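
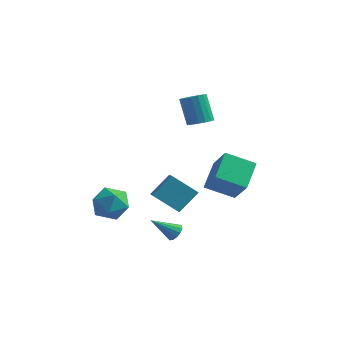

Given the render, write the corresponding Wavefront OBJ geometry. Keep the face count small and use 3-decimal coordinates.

v 1.933 -2.314 -3.452
v 2.185 -2.012 -2.973
v 0.827 -3.146 -2.348
v 1.921 -1.813 -3.087
v 1.661 -1.773 -3.317
v 1.487 -1.905 -3.59
v 1.455 -2.167 -3.819
v 1.574 -2.475 -3.932
v 1.807 -2.732 -3.892
v 2.08 -2.857 -3.713
v 2.306 -2.809 -3.451
v 2.413 -2.604 -3.189
v 2.368 -2.307 -3.011
v -2.188 2.086 -3.65
v -1.46 1.057 -3.041
v -1.563 3.256 -2.419
v -0.835 2.227 -1.81
v -0.625 2.493 -4.83
v 0.103 1.464 -4.221
v -0 3.663 -3.599
v 0.728 2.634 -2.99
v 0.649 3.007 2.624
v 1.376 3.265 2.871
v 0.638 3.691 4.602
v -0.089 3.433 4.356
v 1.211 3.582 2.722
v 0.473 4.009 4.453
v 0.916 3.768 2.551
v 0.178 4.194 4.282
v 0.561 3.779 2.396
v -0.177 4.206 4.128
v 0.226 3.613 2.294
v -0.512 4.04 4.026
v -0.013 3.308 2.268
v -0.751 3.735 3.999
v -0.099 2.935 2.323
v -0.837 3.362 4.054
v -0.015 2.577 2.447
v -0.753 3.004 4.179
v 0.222 2.318 2.612
v -0.516 2.745 4.343
v 0.557 2.217 2.78
v -0.181 2.644 4.511
v 0.912 2.297 2.912
v 0.174 2.723 4.643
v 1.208 2.539 2.978
v 0.47 2.966 4.709
v 1.375 2.888 2.963
v 0.637 3.315 4.694
v -3.43 -2.321 -2.279
v -2.757 -1.949 -3.266
v -1.723 -2.691 -1.254
v -1.05 -2.319 -2.241
v -1.719 -1.485 -1.591
v -2.774 -1.257 -2.224
v -1.706 -3.383 -2.296
v -2.761 -3.155 -2.929
v -1.691 -2.606 -3.277
v -1.699 -1.433 -2.841
v -2.781 -3.207 -1.679
v -2.789 -2.034 -1.243
v 2.871 3.074 -3.069
v 1.25 2.292 -2.244
v 2.59 4.81 -1.975
v 0.969 4.027 -1.151
v 4.031 2.293 -1.529
v 2.41 1.51 -0.705
v 3.75 4.028 -0.436
v 2.129 3.246 0.389
f 2 1 4
f 2 4 3
f 4 1 5
f 4 5 3
f 5 1 6
f 5 6 3
f 6 1 7
f 6 7 3
f 7 1 8
f 7 8 3
f 8 1 9
f 8 9 3
f 9 1 10
f 9 10 3
f 10 1 11
f 10 11 3
f 11 1 12
f 11 12 3
f 12 1 13
f 12 13 3
f 13 1 2
f 13 2 3
f 15 17 14
f 18 15 14
f 14 17 16
f 16 18 14
f 15 21 17
f 19 15 18
f 19 21 15
f 17 21 16
f 20 18 16
f 16 21 20
f 20 19 18
f 21 19 20
f 23 22 26
f 23 26 24
f 24 26 27
f 24 27 25
f 26 22 28
f 26 28 27
f 27 28 29
f 27 29 25
f 28 22 30
f 28 30 29
f 29 30 31
f 29 31 25
f 30 22 32
f 30 32 31
f 31 32 33
f 31 33 25
f 32 22 34
f 32 34 33
f 33 34 35
f 33 35 25
f 34 22 36
f 34 36 35
f 35 36 37
f 35 37 25
f 36 22 38
f 36 38 37
f 37 38 39
f 37 39 25
f 38 22 40
f 38 40 39
f 39 40 41
f 39 41 25
f 40 22 42
f 40 42 41
f 41 42 43
f 41 43 25
f 42 22 44
f 42 44 43
f 43 44 45
f 43 45 25
f 44 22 46
f 44 46 45
f 45 46 47
f 45 47 25
f 46 22 48
f 46 48 47
f 47 48 49
f 47 49 25
f 48 22 23
f 48 23 49
f 49 23 24
f 49 24 25
f 50 61 55
f 50 55 51
f 50 51 57
f 50 57 60
f 50 60 61
f 51 55 59
f 55 61 54
f 61 60 52
f 60 57 56
f 57 51 58
f 53 59 54
f 53 54 52
f 53 52 56
f 53 56 58
f 53 58 59
f 54 59 55
f 52 54 61
f 56 52 60
f 58 56 57
f 59 58 51
f 63 65 62
f 66 63 62
f 62 65 64
f 64 66 62
f 63 69 65
f 67 63 66
f 67 69 63
f 65 69 64
f 68 66 64
f 64 69 68
f 68 67 66
f 69 67 68



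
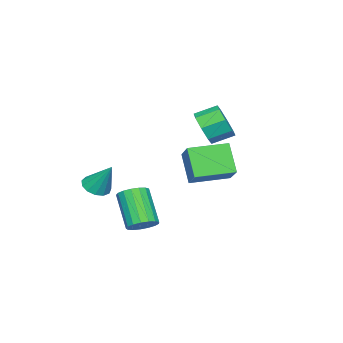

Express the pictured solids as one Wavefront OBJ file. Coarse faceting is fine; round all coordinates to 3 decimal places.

v 2.643 -3.542 0.437
v 3.315 -3.924 0.599
v 2.857 -2.518 1.963
v 3.427 -3.573 0.348
v 3.29 -3.213 0.125
v 2.947 -2.957 0.002
v 2.508 -2.887 0.017
v 2.111 -3.025 0.165
v 1.884 -3.327 0.4
v 1.897 -3.697 0.646
v 2.147 -4.018 0.827
v 2.555 -4.188 0.883
v 2.99 -4.153 0.798
v 2.885 -0.817 -1.593
v 3.589 -1.22 -1.478
v 2.7 -2.287 0.228
v 1.995 -1.883 0.113
v 3.628 -0.898 -1.256
v 2.738 -1.965 0.45
v 3.497 -0.558 -1.112
v 2.607 -1.625 0.594
v 3.225 -0.277 -1.078
v 2.335 -1.343 0.628
v 2.875 -0.119 -1.162
v 1.985 -1.186 0.544
v 2.528 -0.121 -1.344
v 1.638 -1.188 0.361
v 2.262 -0.283 -1.584
v 1.373 -1.35 0.122
v 2.139 -0.567 -1.826
v 1.25 -1.634 -0.12
v 2.187 -0.908 -2.014
v 1.297 -1.975 -0.308
v 2.395 -1.228 -2.106
v 1.505 -2.295 -0.4
v 2.715 -1.454 -2.08
v 1.825 -2.521 -0.374
v 3.074 -1.534 -1.943
v 2.184 -2.601 -0.237
v 3.389 -1.449 -1.726
v 2.5 -2.516 -0.02
v -1.657 1.521 0.456
v -2.342 0.74 2.023
v -0.525 2.451 1.414
v -1.21 1.67 2.981
v -0.25 -0.03 0.299
v -0.935 -0.811 1.866
v 0.882 0.9 1.257
v 0.197 0.119 2.824
v -3.017 -0.755 2.979
v -2.448 -0.865 3.879
v -3.115 0.125 4.421
v -3.683 0.235 3.521
v -2.102 -0.343 3.351
v -2.768 0.647 3.893
v -2.292 -0.062 2.606
v -2.958 0.927 3.147
v -2.906 -0.187 2.079
v -3.572 0.802 2.621
v -3.585 -0.645 2.079
v -4.252 0.345 2.621
v -3.932 -1.167 2.607
v -4.598 -0.177 3.149
v -3.742 -1.447 3.353
v -4.408 -0.458 3.894
v -3.128 -1.322 3.879
v -3.794 -0.333 4.421
f 2 1 4
f 2 4 3
f 4 1 5
f 4 5 3
f 5 1 6
f 5 6 3
f 6 1 7
f 6 7 3
f 7 1 8
f 7 8 3
f 8 1 9
f 8 9 3
f 9 1 10
f 9 10 3
f 10 1 11
f 10 11 3
f 11 1 12
f 11 12 3
f 12 1 13
f 12 13 3
f 13 1 2
f 13 2 3
f 15 14 18
f 15 18 16
f 16 18 19
f 16 19 17
f 18 14 20
f 18 20 19
f 19 20 21
f 19 21 17
f 20 14 22
f 20 22 21
f 21 22 23
f 21 23 17
f 22 14 24
f 22 24 23
f 23 24 25
f 23 25 17
f 24 14 26
f 24 26 25
f 25 26 27
f 25 27 17
f 26 14 28
f 26 28 27
f 27 28 29
f 27 29 17
f 28 14 30
f 28 30 29
f 29 30 31
f 29 31 17
f 30 14 32
f 30 32 31
f 31 32 33
f 31 33 17
f 32 14 34
f 32 34 33
f 33 34 35
f 33 35 17
f 34 14 36
f 34 36 35
f 35 36 37
f 35 37 17
f 36 14 38
f 36 38 37
f 37 38 39
f 37 39 17
f 38 14 40
f 38 40 39
f 39 40 41
f 39 41 17
f 40 14 15
f 40 15 41
f 41 15 16
f 41 16 17
f 43 45 42
f 46 43 42
f 42 45 44
f 44 46 42
f 43 49 45
f 47 43 46
f 47 49 43
f 45 49 44
f 48 46 44
f 44 49 48
f 48 47 46
f 49 47 48
f 51 50 54
f 51 54 52
f 52 54 55
f 52 55 53
f 54 50 56
f 54 56 55
f 55 56 57
f 55 57 53
f 56 50 58
f 56 58 57
f 57 58 59
f 57 59 53
f 58 50 60
f 58 60 59
f 59 60 61
f 59 61 53
f 60 50 62
f 60 62 61
f 61 62 63
f 61 63 53
f 62 50 64
f 62 64 63
f 63 64 65
f 63 65 53
f 64 50 66
f 64 66 65
f 65 66 67
f 65 67 53
f 66 50 51
f 66 51 67
f 67 51 52
f 67 52 53



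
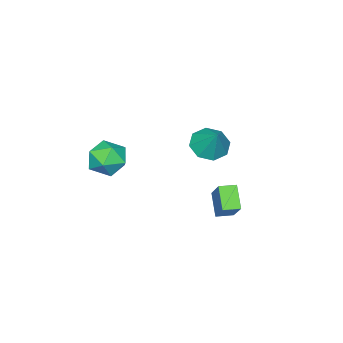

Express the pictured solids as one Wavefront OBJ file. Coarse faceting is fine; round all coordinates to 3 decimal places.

v 0.041 -0.09 -1.765
v 0.909 -0.078 -2.125
v 0.539 0.71 -0.535
v 0.518 0.488 -2.334
v -0.153 0.716 -2.21
v -0.711 0.472 -1.826
v -0.828 -0.101 -1.406
v -0.436 -0.667 -1.197
v 0.235 -0.895 -1.321
v 0.792 -0.651 -1.705
v 2.332 -3.043 -3.153
v 3.361 -2.968 -3.288
v 2.579 -4.032 -1.812
v 3.608 -3.957 -1.947
v 3.063 -3.127 -1.638
v 2.91 -2.515 -2.466
v 3.03 -4.485 -2.634
v 2.877 -3.873 -3.462
v 3.793 -3.86 -2.967
v 3.813 -3.02 -2.351
v 2.127 -3.98 -2.749
v 2.147 -3.14 -2.133
v 0.326 1.231 -4.175
v 1.042 2.132 -2.91
v 0.962 1.933 -5.036
v 1.679 2.834 -3.771
v 0.941 0.706 -4.149
v 1.658 1.607 -2.884
v 1.578 1.408 -5.01
v 2.294 2.309 -3.745
f 2 1 4
f 2 4 3
f 4 1 5
f 4 5 3
f 5 1 6
f 5 6 3
f 6 1 7
f 6 7 3
f 7 1 8
f 7 8 3
f 8 1 9
f 8 9 3
f 9 1 10
f 9 10 3
f 10 1 2
f 10 2 3
f 11 22 16
f 11 16 12
f 11 12 18
f 11 18 21
f 11 21 22
f 12 16 20
f 16 22 15
f 22 21 13
f 21 18 17
f 18 12 19
f 14 20 15
f 14 15 13
f 14 13 17
f 14 17 19
f 14 19 20
f 15 20 16
f 13 15 22
f 17 13 21
f 19 17 18
f 20 19 12
f 24 26 23
f 27 24 23
f 23 26 25
f 25 27 23
f 24 30 26
f 28 24 27
f 28 30 24
f 26 30 25
f 29 27 25
f 25 30 29
f 29 28 27
f 30 28 29



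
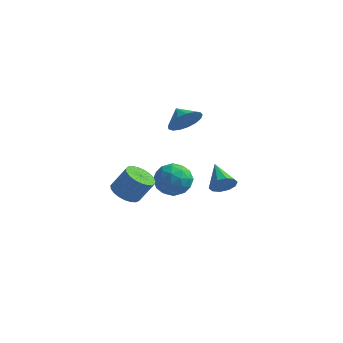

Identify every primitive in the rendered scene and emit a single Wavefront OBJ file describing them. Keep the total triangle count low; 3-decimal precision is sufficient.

v 1.01 1.017 1.69
v 1.553 1.884 1.576
v 0.25 1.563 2.23
v 1.263 1.874 1.178
v 0.914 1.667 0.897
v 0.587 1.311 0.798
v 0.358 0.888 0.903
v 0.277 0.494 1.189
v 0.364 0.22 1.589
v 0.599 0.129 2.013
v 0.928 0.24 2.362
v 1.276 0.53 2.558
v 1.563 0.931 2.555
v 1.723 1.352 2.354
v 1.719 1.696 2
v 2.536 2.721 -3.851
v 3.113 2.842 -3.296
v 1.544 3.959 -3.089
v 3.202 3.149 -3.682
v 3.035 3.293 -4.131
v 2.678 3.218 -4.474
v 2.267 2.953 -4.579
v 1.958 2.599 -4.405
v 1.87 2.292 -4.02
v 2.036 2.148 -3.57
v 2.393 2.223 -3.228
v 2.805 2.488 -3.123
v -0.222 -3.987 -1.294
v 0.383 -4.605 -1.506
v 1.127 -4.31 -0.237
v 0.522 -3.693 -0.026
v 0.527 -4.3 -1.661
v 1.27 -4.005 -0.392
v 0.54 -3.942 -1.752
v 1.284 -3.647 -0.483
v 0.422 -3.591 -1.764
v 1.166 -3.297 -0.495
v 0.193 -3.309 -1.695
v 0.936 -3.014 -0.426
v -0.109 -3.145 -1.557
v 0.635 -2.85 -0.288
v -0.429 -3.125 -1.373
v 0.315 -2.831 -0.104
v -0.714 -3.255 -1.176
v 0.03 -2.961 0.093
v -0.914 -3.512 -0.999
v -0.17 -3.217 0.27
v -0.994 -3.851 -0.873
v -0.25 -3.556 0.395
v -0.941 -4.213 -0.82
v -0.197 -3.918 0.448
v -0.763 -4.536 -0.85
v -0.019 -4.242 0.419
v -0.492 -4.765 -0.956
v 0.252 -4.47 0.313
v -0.174 -4.859 -1.12
v 0.57 -4.564 0.149
v 0.136 -4.802 -1.315
v 0.88 -4.507 -0.046
v -0.189 1.191 -3.282
v 0.91 1.071 -3.583
v 0.09 0.089 -1.817
v 1.189 -0.031 -2.118
v 0.808 0.979 -1.733
v 0.635 1.66 -2.639
v 0.365 -0.5 -2.761
v 0.192 0.181 -3.667
v 1.253 0.026 -3.26
v 1.526 0.94 -2.625
v -0.526 0.22 -2.775
v -0.253 1.134 -2.14
v 0.336 1.228 -3.561
v 0.664 -0.068 -1.839
v 0.44 0.526 -1.613
v 1.086 0.455 -1.789
v 0.174 1.574 -3.006
v 0.82 1.503 -3.183
v 0.76 1.449 -2.096
v 0.18 -0.343 -2.217
v 0.826 -0.414 -2.394
v -0.086 0.705 -3.611
v 0.56 0.634 -3.787
v 0.24 -0.289 -3.304
v 1.184 0.543 -3.548
v 1.348 -0.105 -2.687
v 0.863 -0.381 -3.065
v 0.762 0.02 -3.598
v 1.344 1.08 -3.175
v 1.508 0.432 -2.314
v 1.284 1.026 -2.088
v 1.183 1.426 -2.62
v 1.546 0.466 -2.985
v -0.508 0.728 -3.086
v -0.344 0.08 -2.225
v -0.183 -0.266 -2.78
v -0.284 0.134 -3.312
v -0.348 1.265 -2.713
v -0.184 0.617 -1.852
v 0.238 1.14 -1.802
v 0.137 1.541 -2.335
v -0.546 0.694 -2.415
f 2 1 4
f 2 4 3
f 4 1 5
f 4 5 3
f 5 1 6
f 5 6 3
f 6 1 7
f 6 7 3
f 7 1 8
f 7 8 3
f 8 1 9
f 8 9 3
f 9 1 10
f 9 10 3
f 10 1 11
f 10 11 3
f 11 1 12
f 11 12 3
f 12 1 13
f 12 13 3
f 13 1 14
f 13 14 3
f 14 1 15
f 14 15 3
f 15 1 2
f 15 2 3
f 17 16 19
f 17 19 18
f 19 16 20
f 19 20 18
f 20 16 21
f 20 21 18
f 21 16 22
f 21 22 18
f 22 16 23
f 22 23 18
f 23 16 24
f 23 24 18
f 24 16 25
f 24 25 18
f 25 16 26
f 25 26 18
f 26 16 27
f 26 27 18
f 27 16 17
f 27 17 18
f 29 28 32
f 29 32 30
f 30 32 33
f 30 33 31
f 32 28 34
f 32 34 33
f 33 34 35
f 33 35 31
f 34 28 36
f 34 36 35
f 35 36 37
f 35 37 31
f 36 28 38
f 36 38 37
f 37 38 39
f 37 39 31
f 38 28 40
f 38 40 39
f 39 40 41
f 39 41 31
f 40 28 42
f 40 42 41
f 41 42 43
f 41 43 31
f 42 28 44
f 42 44 43
f 43 44 45
f 43 45 31
f 44 28 46
f 44 46 45
f 45 46 47
f 45 47 31
f 46 28 48
f 46 48 47
f 47 48 49
f 47 49 31
f 48 28 50
f 48 50 49
f 49 50 51
f 49 51 31
f 50 28 52
f 50 52 51
f 51 52 53
f 51 53 31
f 52 28 54
f 52 54 53
f 53 54 55
f 53 55 31
f 54 28 56
f 54 56 55
f 55 56 57
f 55 57 31
f 56 28 58
f 56 58 57
f 57 58 59
f 57 59 31
f 58 28 29
f 58 29 59
f 59 29 30
f 59 30 31
f 60 97 76
f 97 71 100
f 76 100 65
f 97 100 76
f 60 76 72
f 76 65 77
f 72 77 61
f 76 77 72
f 60 72 81
f 72 61 82
f 81 82 67
f 72 82 81
f 60 81 93
f 81 67 96
f 93 96 70
f 81 96 93
f 60 93 97
f 93 70 101
f 97 101 71
f 93 101 97
f 61 77 88
f 77 65 91
f 88 91 69
f 77 91 88
f 65 100 78
f 100 71 99
f 78 99 64
f 100 99 78
f 71 101 98
f 101 70 94
f 98 94 62
f 101 94 98
f 70 96 95
f 96 67 83
f 95 83 66
f 96 83 95
f 67 82 87
f 82 61 84
f 87 84 68
f 82 84 87
f 63 89 75
f 89 69 90
f 75 90 64
f 89 90 75
f 63 75 73
f 75 64 74
f 73 74 62
f 75 74 73
f 63 73 80
f 73 62 79
f 80 79 66
f 73 79 80
f 63 80 85
f 80 66 86
f 85 86 68
f 80 86 85
f 63 85 89
f 85 68 92
f 89 92 69
f 85 92 89
f 64 90 78
f 90 69 91
f 78 91 65
f 90 91 78
f 62 74 98
f 74 64 99
f 98 99 71
f 74 99 98
f 66 79 95
f 79 62 94
f 95 94 70
f 79 94 95
f 68 86 87
f 86 66 83
f 87 83 67
f 86 83 87
f 69 92 88
f 92 68 84
f 88 84 61
f 92 84 88



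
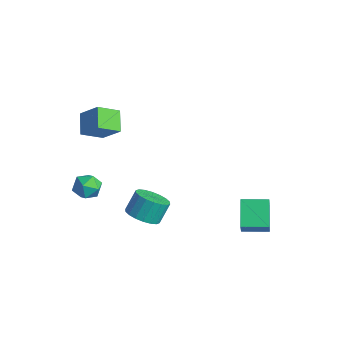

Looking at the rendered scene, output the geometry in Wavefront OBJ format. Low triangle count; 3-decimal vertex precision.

v -2.482 -2.398 2.475
v -2.637 -3.636 3.194
v -3.486 -1.839 3.222
v -3.64 -3.078 3.941
v -1.44 -1.922 3.519
v -1.594 -3.161 4.238
v -2.443 -1.364 4.266
v -2.598 -2.602 4.985
v 1.97 3.387 -2.469
v 2.533 2.949 -1.406
v 2.826 4.617 -2.415
v 3.39 4.179 -1.352
v 3.19 2.581 -3.448
v 3.754 2.143 -2.385
v 4.047 3.811 -3.394
v 4.61 3.373 -2.331
v -3.757 -2.493 -2.603
v -2.863 -2.629 -2.619
v -3.857 -3.291 -1.381
v -2.963 -3.427 -1.397
v -3.291 -2.604 -1.22
v -3.229 -2.11 -1.976
v -3.491 -3.81 -2.024
v -3.429 -3.316 -2.78
v -2.699 -3.443 -2.262
v -2.575 -2.698 -1.765
v -4.145 -3.222 -2.235
v -4.021 -2.477 -1.738
v 1.407 -2.372 -1.12
v 2.199 -2.809 -0.742
v 2.064 -2.084 0.378
v 1.273 -1.648 -0
v 2.368 -2.462 -0.946
v 2.233 -1.738 0.173
v 2.346 -2.098 -1.184
v 2.211 -1.373 -0.065
v 2.138 -1.788 -1.41
v 2.004 -1.063 -0.291
v 1.786 -1.594 -1.578
v 1.651 -0.869 -0.459
v 1.359 -1.553 -1.656
v 1.224 -0.829 -0.537
v 0.941 -1.676 -1.627
v 0.806 -0.951 -0.508
v 0.616 -1.936 -1.498
v 0.481 -1.211 -0.378
v 0.447 -2.282 -1.293
v 0.312 -1.558 -0.174
v 0.469 -2.647 -1.055
v 0.334 -1.922 0.064
v 0.676 -2.957 -0.829
v 0.542 -2.232 0.29
v 1.029 -3.151 -0.661
v 0.894 -2.426 0.458
v 1.456 -3.191 -0.583
v 1.321 -2.467 0.536
v 1.874 -3.069 -0.612
v 1.739 -2.344 0.507
f 2 4 1
f 5 2 1
f 1 4 3
f 3 5 1
f 2 8 4
f 6 2 5
f 6 8 2
f 4 8 3
f 7 5 3
f 3 8 7
f 7 6 5
f 8 6 7
f 10 12 9
f 13 10 9
f 9 12 11
f 11 13 9
f 10 16 12
f 14 10 13
f 14 16 10
f 12 16 11
f 15 13 11
f 11 16 15
f 15 14 13
f 16 14 15
f 17 28 22
f 17 22 18
f 17 18 24
f 17 24 27
f 17 27 28
f 18 22 26
f 22 28 21
f 28 27 19
f 27 24 23
f 24 18 25
f 20 26 21
f 20 21 19
f 20 19 23
f 20 23 25
f 20 25 26
f 21 26 22
f 19 21 28
f 23 19 27
f 25 23 24
f 26 25 18
f 30 29 33
f 30 33 31
f 31 33 34
f 31 34 32
f 33 29 35
f 33 35 34
f 34 35 36
f 34 36 32
f 35 29 37
f 35 37 36
f 36 37 38
f 36 38 32
f 37 29 39
f 37 39 38
f 38 39 40
f 38 40 32
f 39 29 41
f 39 41 40
f 40 41 42
f 40 42 32
f 41 29 43
f 41 43 42
f 42 43 44
f 42 44 32
f 43 29 45
f 43 45 44
f 44 45 46
f 44 46 32
f 45 29 47
f 45 47 46
f 46 47 48
f 46 48 32
f 47 29 49
f 47 49 48
f 48 49 50
f 48 50 32
f 49 29 51
f 49 51 50
f 50 51 52
f 50 52 32
f 51 29 53
f 51 53 52
f 52 53 54
f 52 54 32
f 53 29 55
f 53 55 54
f 54 55 56
f 54 56 32
f 55 29 57
f 55 57 56
f 56 57 58
f 56 58 32
f 57 29 30
f 57 30 58
f 58 30 31
f 58 31 32



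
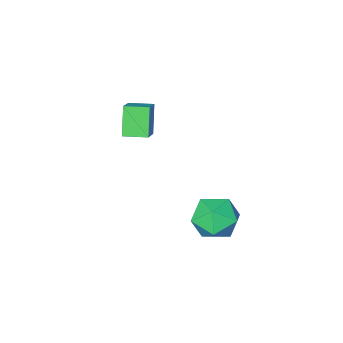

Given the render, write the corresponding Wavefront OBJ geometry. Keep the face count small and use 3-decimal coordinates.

v -1.196 -2.564 0.96
v -0.391 -1.678 1.687
v -2.097 -1.788 1.013
v -1.293 -0.902 1.74
v -0.687 -1.878 -0.44
v 0.117 -0.992 0.287
v -1.589 -1.102 -0.387
v -0.784 -0.216 0.34
v -1.226 4.255 -1.759
v -0.524 3.615 -2.574
v -2.836 4.025 -2.966
v -2.134 3.385 -3.781
v -2.411 2.887 -2.667
v -1.416 3.029 -1.921
v -1.944 4.611 -3.619
v -0.949 4.753 -2.873
v -0.968 3.835 -3.723
v -1.257 2.77 -3.135
v -2.103 4.87 -2.405
v -2.392 3.805 -1.817
f 2 4 1
f 5 2 1
f 1 4 3
f 3 5 1
f 2 8 4
f 6 2 5
f 6 8 2
f 4 8 3
f 7 5 3
f 3 8 7
f 7 6 5
f 8 6 7
f 9 20 14
f 9 14 10
f 9 10 16
f 9 16 19
f 9 19 20
f 10 14 18
f 14 20 13
f 20 19 11
f 19 16 15
f 16 10 17
f 12 18 13
f 12 13 11
f 12 11 15
f 12 15 17
f 12 17 18
f 13 18 14
f 11 13 20
f 15 11 19
f 17 15 16
f 18 17 10



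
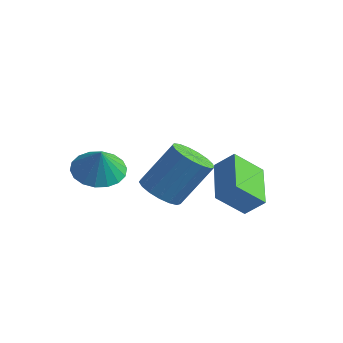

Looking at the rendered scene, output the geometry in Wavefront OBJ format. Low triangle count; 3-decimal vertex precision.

v 2.102 0.149 -0.265
v 2.696 -0.538 -0.068
v 3.373 0.543 1.663
v 2.778 1.231 1.465
v 2.931 -0.266 -0.33
v 3.608 0.816 1.401
v 2.977 0.101 -0.577
v 3.653 1.183 1.153
v 2.821 0.479 -0.753
v 3.498 1.561 0.977
v 2.501 0.782 -0.817
v 3.178 1.864 0.913
v 2.09 0.94 -0.755
v 2.766 2.022 0.976
v 1.681 0.916 -0.58
v 2.357 1.998 1.15
v 1.368 0.717 -0.334
v 2.045 1.799 1.397
v 1.224 0.388 -0.071
v 1.901 1.47 1.659
v 1.281 0.004 0.147
v 1.957 1.086 1.877
v 1.525 -0.347 0.27
v 2.202 0.735 2.001
v 1.902 -0.584 0.271
v 2.579 0.498 2.002
v 2.325 -0.653 0.149
v 3.001 0.429 1.88
v 2.218 4.761 -1.612
v 1.592 3.773 -0.55
v 2.932 5.11 -0.867
v 2.305 4.123 0.196
v 3.595 3.237 -2.216
v 2.968 2.25 -1.153
v 4.308 3.587 -1.47
v 3.682 2.599 -0.408
v -0.998 0.114 -0.21
v 0.017 0.14 -0.578
v -0.562 -0.174 0.97
v -0.058 0.594 -0.439
v -0.319 0.953 -0.255
v -0.714 1.146 -0.062
v -1.166 1.135 0.102
v -1.584 0.921 0.204
v -1.886 0.548 0.224
v -2.013 0.089 0.158
v -1.938 -0.365 0.02
v -1.677 -0.724 -0.164
v -1.281 -0.917 -0.357
v -0.829 -0.906 -0.521
v -0.411 -0.693 -0.623
v -0.109 -0.32 -0.644
f 2 1 5
f 2 5 3
f 3 5 6
f 3 6 4
f 5 1 7
f 5 7 6
f 6 7 8
f 6 8 4
f 7 1 9
f 7 9 8
f 8 9 10
f 8 10 4
f 9 1 11
f 9 11 10
f 10 11 12
f 10 12 4
f 11 1 13
f 11 13 12
f 12 13 14
f 12 14 4
f 13 1 15
f 13 15 14
f 14 15 16
f 14 16 4
f 15 1 17
f 15 17 16
f 16 17 18
f 16 18 4
f 17 1 19
f 17 19 18
f 18 19 20
f 18 20 4
f 19 1 21
f 19 21 20
f 20 21 22
f 20 22 4
f 21 1 23
f 21 23 22
f 22 23 24
f 22 24 4
f 23 1 25
f 23 25 24
f 24 25 26
f 24 26 4
f 25 1 27
f 25 27 26
f 26 27 28
f 26 28 4
f 27 1 2
f 27 2 28
f 28 2 3
f 28 3 4
f 30 32 29
f 33 30 29
f 29 32 31
f 31 33 29
f 30 36 32
f 34 30 33
f 34 36 30
f 32 36 31
f 35 33 31
f 31 36 35
f 35 34 33
f 36 34 35
f 38 37 40
f 38 40 39
f 40 37 41
f 40 41 39
f 41 37 42
f 41 42 39
f 42 37 43
f 42 43 39
f 43 37 44
f 43 44 39
f 44 37 45
f 44 45 39
f 45 37 46
f 45 46 39
f 46 37 47
f 46 47 39
f 47 37 48
f 47 48 39
f 48 37 49
f 48 49 39
f 49 37 50
f 49 50 39
f 50 37 51
f 50 51 39
f 51 37 52
f 51 52 39
f 52 37 38
f 52 38 39



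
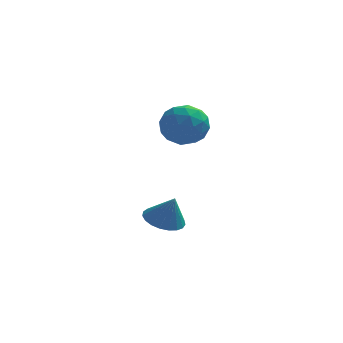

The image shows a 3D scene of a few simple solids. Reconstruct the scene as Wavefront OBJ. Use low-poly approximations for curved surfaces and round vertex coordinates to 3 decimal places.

v 2.92 -0.205 1.758
v 3.55 -0.325 2.707
v 3.19 -1.995 1.353
v 3.82 -2.115 2.302
v 2.691 -1.936 2.383
v 2.524 -0.83 2.634
v 4.216 -1.49 1.426
v 4.049 -0.384 1.677
v 4.351 -1.119 2.502
v 3.409 -1.395 3.094
v 3.331 -0.925 0.966
v 2.389 -1.201 1.558
v 3.211 -0.108 2.268
v 3.529 -2.212 1.792
v 2.865 -2.107 1.839
v 3.236 -2.177 2.397
v 2.608 -0.405 2.225
v 2.979 -0.476 2.783
v 2.474 -1.423 2.592
v 3.761 -1.844 1.277
v 4.132 -1.915 1.835
v 3.504 -0.143 1.663
v 3.875 -0.213 2.221
v 4.266 -0.897 1.468
v 4.053 -0.645 2.706
v 4.212 -1.697 2.467
v 4.444 -1.33 1.953
v 4.346 -0.68 2.1
v 3.499 -0.808 3.053
v 3.658 -1.859 2.815
v 2.994 -1.755 2.863
v 2.896 -1.105 3.01
v 3.97 -1.274 2.933
v 3.082 -0.461 1.245
v 3.241 -1.512 1.007
v 3.844 -1.215 1.05
v 3.746 -0.565 1.197
v 2.528 -0.623 1.593
v 2.687 -1.675 1.354
v 2.394 -1.64 1.96
v 2.296 -0.99 2.107
v 2.77 -1.046 1.127
v 2.482 -0.998 -3.606
v 3.313 -0.548 -3.829
v 2.978 -1.242 -2.254
v 3.087 -0.244 -3.691
v 2.757 -0.07 -3.538
v 2.379 -0.056 -3.397
v 2.019 -0.205 -3.292
v 1.739 -0.491 -3.242
v 1.588 -0.865 -3.254
v 1.591 -1.262 -3.327
v 1.749 -1.613 -3.448
v 2.033 -1.857 -3.597
v 2.395 -1.953 -3.747
v 2.772 -1.884 -3.872
v 3.099 -1.662 -3.952
v 3.319 -1.324 -3.972
v 3.395 -0.931 -3.928
f 1 38 17
f 38 12 41
f 17 41 6
f 38 41 17
f 1 17 13
f 17 6 18
f 13 18 2
f 17 18 13
f 1 13 22
f 13 2 23
f 22 23 8
f 13 23 22
f 1 22 34
f 22 8 37
f 34 37 11
f 22 37 34
f 1 34 38
f 34 11 42
f 38 42 12
f 34 42 38
f 2 18 29
f 18 6 32
f 29 32 10
f 18 32 29
f 6 41 19
f 41 12 40
f 19 40 5
f 41 40 19
f 12 42 39
f 42 11 35
f 39 35 3
f 42 35 39
f 11 37 36
f 37 8 24
f 36 24 7
f 37 24 36
f 8 23 28
f 23 2 25
f 28 25 9
f 23 25 28
f 4 30 16
f 30 10 31
f 16 31 5
f 30 31 16
f 4 16 14
f 16 5 15
f 14 15 3
f 16 15 14
f 4 14 21
f 14 3 20
f 21 20 7
f 14 20 21
f 4 21 26
f 21 7 27
f 26 27 9
f 21 27 26
f 4 26 30
f 26 9 33
f 30 33 10
f 26 33 30
f 5 31 19
f 31 10 32
f 19 32 6
f 31 32 19
f 3 15 39
f 15 5 40
f 39 40 12
f 15 40 39
f 7 20 36
f 20 3 35
f 36 35 11
f 20 35 36
f 9 27 28
f 27 7 24
f 28 24 8
f 27 24 28
f 10 33 29
f 33 9 25
f 29 25 2
f 33 25 29
f 44 43 46
f 44 46 45
f 46 43 47
f 46 47 45
f 47 43 48
f 47 48 45
f 48 43 49
f 48 49 45
f 49 43 50
f 49 50 45
f 50 43 51
f 50 51 45
f 51 43 52
f 51 52 45
f 52 43 53
f 52 53 45
f 53 43 54
f 53 54 45
f 54 43 55
f 54 55 45
f 55 43 56
f 55 56 45
f 56 43 57
f 56 57 45
f 57 43 58
f 57 58 45
f 58 43 59
f 58 59 45
f 59 43 44
f 59 44 45



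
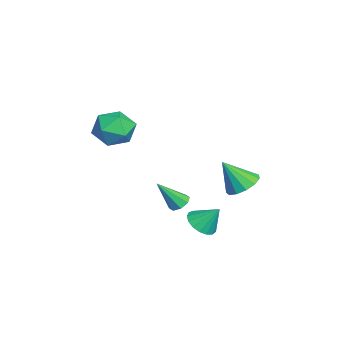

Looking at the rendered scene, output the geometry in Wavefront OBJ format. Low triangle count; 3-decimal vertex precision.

v -0.578 -0.021 -0.699
v -0.121 -0.303 -1.009
v -0.242 -1.099 0.779
v 0.031 0.076 -0.766
v -0.174 0.398 -0.485
v -0.616 0.475 -0.329
v -1.035 0.261 -0.389
v -1.186 -0.118 -0.631
v -0.982 -0.44 -0.913
v -0.54 -0.517 -1.069
v -0.246 1.071 -1.896
v 0.628 0.976 -2.036
v 0.026 1.929 -0.784
v 0.523 1.315 -2.272
v 0.242 1.598 -2.422
v -0.151 1.76 -2.451
v -0.565 1.764 -2.353
v -0.907 1.61 -2.15
v -1.096 1.332 -1.889
v -1.091 0.994 -1.63
v -0.893 0.674 -1.431
v -0.546 0.445 -1.339
v -0.13 0.359 -1.374
v 0.259 0.436 -1.529
v 0.533 0.659 -1.768
v -2.807 3.053 -0.555
v -1.828 3.213 -0.43
v -2.833 2.007 0.995
v -2.092 3.627 -0.155
v -2.584 3.859 -0.007
v -3.146 3.835 -0.033
v -3.601 3.563 -0.224
v -3.803 3.129 -0.521
v -3.689 2.67 -0.828
v -3.295 2.333 -1.049
v -2.746 2.225 -1.113
v -2.216 2.38 -0.999
v -1.874 2.748 -0.745
v -1.448 -2.109 4.232
v -0.926 -2.9 4.949
v -1.794 -3.5 2.951
v -1.272 -4.291 3.668
v -2.313 -3.807 3.975
v -2.099 -2.948 4.766
v -0.621 -3.452 3.134
v -0.407 -2.593 3.925
v -0.415 -3.73 4.27
v -1.46 -3.949 4.79
v -1.26 -2.451 3.11
v -2.305 -2.67 3.63
f 2 1 4
f 2 4 3
f 4 1 5
f 4 5 3
f 5 1 6
f 5 6 3
f 6 1 7
f 6 7 3
f 7 1 8
f 7 8 3
f 8 1 9
f 8 9 3
f 9 1 10
f 9 10 3
f 10 1 2
f 10 2 3
f 12 11 14
f 12 14 13
f 14 11 15
f 14 15 13
f 15 11 16
f 15 16 13
f 16 11 17
f 16 17 13
f 17 11 18
f 17 18 13
f 18 11 19
f 18 19 13
f 19 11 20
f 19 20 13
f 20 11 21
f 20 21 13
f 21 11 22
f 21 22 13
f 22 11 23
f 22 23 13
f 23 11 24
f 23 24 13
f 24 11 25
f 24 25 13
f 25 11 12
f 25 12 13
f 27 26 29
f 27 29 28
f 29 26 30
f 29 30 28
f 30 26 31
f 30 31 28
f 31 26 32
f 31 32 28
f 32 26 33
f 32 33 28
f 33 26 34
f 33 34 28
f 34 26 35
f 34 35 28
f 35 26 36
f 35 36 28
f 36 26 37
f 36 37 28
f 37 26 38
f 37 38 28
f 38 26 27
f 38 27 28
f 39 50 44
f 39 44 40
f 39 40 46
f 39 46 49
f 39 49 50
f 40 44 48
f 44 50 43
f 50 49 41
f 49 46 45
f 46 40 47
f 42 48 43
f 42 43 41
f 42 41 45
f 42 45 47
f 42 47 48
f 43 48 44
f 41 43 50
f 45 41 49
f 47 45 46
f 48 47 40



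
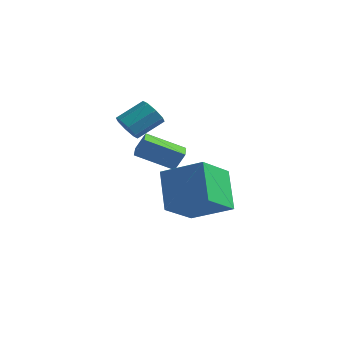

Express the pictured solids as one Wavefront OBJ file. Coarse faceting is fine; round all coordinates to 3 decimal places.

v 0.38 -1.504 -0.109
v 2.247 -1.033 0.756
v 0.448 0.293 -1.232
v 2.314 0.764 -0.367
v 1.386 -2.544 -1.713
v 3.252 -2.073 -0.848
v 1.453 -0.747 -2.836
v 3.32 -0.276 -1.971
v -2.939 0.535 1.075
v -2.445 0.661 0.525
v -1.808 1.791 1.354
v -2.301 1.665 1.905
v -2.923 0.973 0.467
v -2.286 2.103 1.296
v -3.41 1.029 0.765
v -2.773 2.159 1.594
v -3.621 0.795 1.245
v -2.984 1.925 2.075
v -3.432 0.409 1.626
v -2.795 1.539 2.455
v -2.954 0.097 1.684
v -2.317 1.227 2.513
v -2.467 0.041 1.386
v -1.83 1.171 2.215
v -2.256 0.275 0.905
v -1.619 1.405 1.735
v -3.922 2.428 -0.985
v -3.512 2.671 -0.027
v -2.424 3.46 -1.886
v -2.014 3.703 -0.928
v -3.366 1.597 -1.012
v -2.956 1.84 -0.054
v -1.868 2.629 -1.913
v -1.458 2.872 -0.955
v -0.894 2.842 -3.253
v -0.345 2.698 -3.802
v -0.326 2.158 -2.507
v -0.219 2.982 -3.638
v -0.226 3.238 -3.398
v -0.366 3.416 -3.129
v -0.61 3.48 -2.884
v -0.911 3.418 -2.713
v -1.208 3.241 -2.648
v -1.443 2.985 -2.704
v -1.569 2.701 -2.868
v -1.561 2.445 -3.108
v -1.422 2.267 -3.378
v -1.177 2.203 -3.622
v -0.877 2.266 -3.793
v -0.579 2.442 -3.858
f 2 4 1
f 5 2 1
f 1 4 3
f 3 5 1
f 2 8 4
f 6 2 5
f 6 8 2
f 4 8 3
f 7 5 3
f 3 8 7
f 7 6 5
f 8 6 7
f 10 9 13
f 10 13 11
f 11 13 14
f 11 14 12
f 13 9 15
f 13 15 14
f 14 15 16
f 14 16 12
f 15 9 17
f 15 17 16
f 16 17 18
f 16 18 12
f 17 9 19
f 17 19 18
f 18 19 20
f 18 20 12
f 19 9 21
f 19 21 20
f 20 21 22
f 20 22 12
f 21 9 23
f 21 23 22
f 22 23 24
f 22 24 12
f 23 9 25
f 23 25 24
f 24 25 26
f 24 26 12
f 25 9 10
f 25 10 26
f 26 10 11
f 26 11 12
f 28 30 27
f 31 28 27
f 27 30 29
f 29 31 27
f 28 34 30
f 32 28 31
f 32 34 28
f 30 34 29
f 33 31 29
f 29 34 33
f 33 32 31
f 34 32 33
f 36 35 38
f 36 38 37
f 38 35 39
f 38 39 37
f 39 35 40
f 39 40 37
f 40 35 41
f 40 41 37
f 41 35 42
f 41 42 37
f 42 35 43
f 42 43 37
f 43 35 44
f 43 44 37
f 44 35 45
f 44 45 37
f 45 35 46
f 45 46 37
f 46 35 47
f 46 47 37
f 47 35 48
f 47 48 37
f 48 35 49
f 48 49 37
f 49 35 50
f 49 50 37
f 50 35 36
f 50 36 37



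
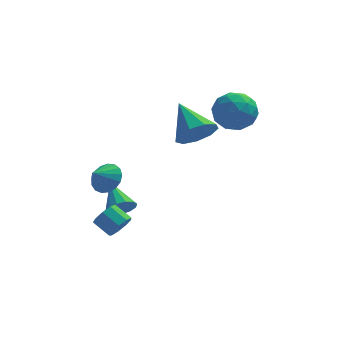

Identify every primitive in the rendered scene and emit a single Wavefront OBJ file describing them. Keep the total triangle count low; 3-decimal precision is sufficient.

v -1.822 -0.776 -1.41
v -1.224 -0.672 -0.83
v -2.398 -1.364 -0.71
v -1.47 -0.36 -0.77
v -1.798 -0.143 -0.857
v -2.131 -0.072 -1.071
v -2.393 -0.161 -1.362
v -2.525 -0.392 -1.664
v -2.495 -0.71 -1.908
v -2.312 -1.043 -2.038
v -2.016 -1.316 -2.023
v -1.676 -1.464 -1.869
v -1.37 -1.455 -1.609
v -1.167 -1.29 -1.303
v -1.114 -1.007 -1.022
v 2.108 1.927 -0.069
v 3.07 2.405 0.039
v 1.232 3.433 1.069
v 2.727 2.661 -0.563
v 2.094 2.573 -0.934
v 1.468 2.183 -0.9
v 1.141 1.673 -0.477
v 1.266 1.282 0.137
v 1.785 1.193 0.655
v 2.455 1.447 0.834
v 2.963 1.926 0.591
v -1.139 -2.105 -3.699
v -0.862 -2.316 -3.104
v -1.604 -1.826 -2.585
v -1.881 -1.615 -3.181
v -0.676 -1.901 -3.23
v -1.418 -1.411 -2.711
v -0.707 -1.582 -3.576
v -1.449 -1.091 -3.057
v -0.94 -1.507 -3.98
v -1.682 -1.017 -3.461
v -1.266 -1.712 -4.252
v -2.008 -1.222 -3.734
v -1.532 -2.102 -4.266
v -2.275 -1.611 -3.747
v -1.615 -2.492 -4.015
v -2.357 -2.002 -3.496
v -1.475 -2.702 -3.616
v -2.217 -2.212 -3.097
v -1.177 -2.633 -3.256
v -1.92 -2.142 -2.737
v 3.806 4.724 0.968
v 4.545 3.858 1.227
v 3.075 3.682 -0.427
v 3.814 2.816 -0.168
v 2.951 3.087 0.569
v 3.403 3.731 1.432
v 4.217 3.809 -0.632
v 4.669 4.453 0.231
v 4.799 3.293 0.239
v 4.017 2.847 0.981
v 3.603 4.693 -0.181
v 2.821 4.247 0.561
v 4.239 4.382 1.22
v 3.381 3.158 -0.42
v 2.873 3.317 0.013
v 3.308 2.808 0.166
v 3.568 4.308 1.34
v 4.002 3.799 1.493
v 3.066 3.346 1.106
v 3.618 3.741 -0.693
v 4.052 3.232 -0.54
v 4.312 4.732 0.634
v 4.747 4.223 0.787
v 4.554 4.194 -0.306
v 4.823 3.541 0.791
v 4.394 2.929 -0.029
v 4.631 3.512 -0.301
v 4.896 3.891 0.205
v 4.363 3.279 1.228
v 3.934 2.667 0.408
v 3.427 2.826 0.841
v 3.692 3.205 1.348
v 4.513 2.947 0.647
v 3.686 4.873 0.392
v 3.257 4.261 -0.428
v 3.928 4.335 -0.548
v 4.193 4.714 -0.041
v 3.226 4.611 0.829
v 2.797 3.999 0.009
v 2.724 3.649 0.595
v 2.989 4.028 1.101
v 3.107 4.593 0.153
v -1.291 0.727 -4.373
v -0.651 1.104 -4.534
v -1.889 2.113 -3.507
v -0.923 1.186 -4.854
v -1.313 1.122 -5.021
v -1.695 0.933 -4.982
v -1.949 0.679 -4.75
v -1.994 0.439 -4.398
v -1.816 0.291 -4.038
v -1.471 0.282 -3.784
v -1.069 0.413 -3.717
v -0.738 0.644 -3.858
v -0.582 0.902 -4.163
f 2 1 4
f 2 4 3
f 4 1 5
f 4 5 3
f 5 1 6
f 5 6 3
f 6 1 7
f 6 7 3
f 7 1 8
f 7 8 3
f 8 1 9
f 8 9 3
f 9 1 10
f 9 10 3
f 10 1 11
f 10 11 3
f 11 1 12
f 11 12 3
f 12 1 13
f 12 13 3
f 13 1 14
f 13 14 3
f 14 1 15
f 14 15 3
f 15 1 2
f 15 2 3
f 17 16 19
f 17 19 18
f 19 16 20
f 19 20 18
f 20 16 21
f 20 21 18
f 21 16 22
f 21 22 18
f 22 16 23
f 22 23 18
f 23 16 24
f 23 24 18
f 24 16 25
f 24 25 18
f 25 16 26
f 25 26 18
f 26 16 17
f 26 17 18
f 28 27 31
f 28 31 29
f 29 31 32
f 29 32 30
f 31 27 33
f 31 33 32
f 32 33 34
f 32 34 30
f 33 27 35
f 33 35 34
f 34 35 36
f 34 36 30
f 35 27 37
f 35 37 36
f 36 37 38
f 36 38 30
f 37 27 39
f 37 39 38
f 38 39 40
f 38 40 30
f 39 27 41
f 39 41 40
f 40 41 42
f 40 42 30
f 41 27 43
f 41 43 42
f 42 43 44
f 42 44 30
f 43 27 45
f 43 45 44
f 44 45 46
f 44 46 30
f 45 27 28
f 45 28 46
f 46 28 29
f 46 29 30
f 47 84 63
f 84 58 87
f 63 87 52
f 84 87 63
f 47 63 59
f 63 52 64
f 59 64 48
f 63 64 59
f 47 59 68
f 59 48 69
f 68 69 54
f 59 69 68
f 47 68 80
f 68 54 83
f 80 83 57
f 68 83 80
f 47 80 84
f 80 57 88
f 84 88 58
f 80 88 84
f 48 64 75
f 64 52 78
f 75 78 56
f 64 78 75
f 52 87 65
f 87 58 86
f 65 86 51
f 87 86 65
f 58 88 85
f 88 57 81
f 85 81 49
f 88 81 85
f 57 83 82
f 83 54 70
f 82 70 53
f 83 70 82
f 54 69 74
f 69 48 71
f 74 71 55
f 69 71 74
f 50 76 62
f 76 56 77
f 62 77 51
f 76 77 62
f 50 62 60
f 62 51 61
f 60 61 49
f 62 61 60
f 50 60 67
f 60 49 66
f 67 66 53
f 60 66 67
f 50 67 72
f 67 53 73
f 72 73 55
f 67 73 72
f 50 72 76
f 72 55 79
f 76 79 56
f 72 79 76
f 51 77 65
f 77 56 78
f 65 78 52
f 77 78 65
f 49 61 85
f 61 51 86
f 85 86 58
f 61 86 85
f 53 66 82
f 66 49 81
f 82 81 57
f 66 81 82
f 55 73 74
f 73 53 70
f 74 70 54
f 73 70 74
f 56 79 75
f 79 55 71
f 75 71 48
f 79 71 75
f 90 89 92
f 90 92 91
f 92 89 93
f 92 93 91
f 93 89 94
f 93 94 91
f 94 89 95
f 94 95 91
f 95 89 96
f 95 96 91
f 96 89 97
f 96 97 91
f 97 89 98
f 97 98 91
f 98 89 99
f 98 99 91
f 99 89 100
f 99 100 91
f 100 89 101
f 100 101 91
f 101 89 90
f 101 90 91



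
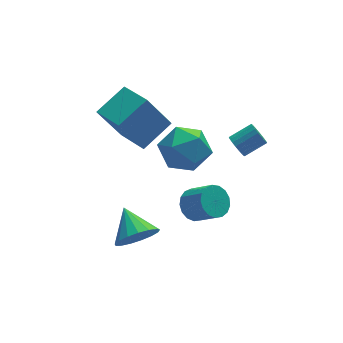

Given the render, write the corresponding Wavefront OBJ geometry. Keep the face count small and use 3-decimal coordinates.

v 2.969 -1.769 0.814
v 3.219 -1.965 0.365
v 4.201 -1.888 0.877
v 3.951 -1.691 1.326
v 3.221 -1.74 0.326
v 4.203 -1.662 0.838
v 3.18 -1.52 0.371
v 4.162 -1.442 0.883
v 3.103 -1.342 0.493
v 4.084 -1.265 1.005
v 3.002 -1.239 0.671
v 3.984 -1.161 1.183
v 2.896 -1.227 0.873
v 3.878 -1.149 1.385
v 2.802 -1.309 1.065
v 3.784 -1.231 1.577
v 2.737 -1.47 1.213
v 3.719 -1.393 1.725
v 2.713 -1.683 1.293
v 3.694 -1.606 1.805
v 2.732 -1.911 1.29
v 3.714 -1.833 1.802
v 2.793 -2.114 1.204
v 3.775 -2.037 1.716
v 2.884 -2.258 1.051
v 3.866 -2.18 1.563
v 2.99 -2.317 0.857
v 3.972 -2.239 1.369
v 3.092 -2.281 0.656
v 4.074 -2.203 1.168
v 3.173 -2.157 0.482
v 4.155 -2.079 0.994
v -1.703 -3.255 -2.349
v -1.338 -3.649 -1.542
v -1.857 -1.925 -1.631
v -0.965 -3.486 -1.764
v -0.76 -3.27 -2.12
v -0.772 -3.05 -2.529
v -0.997 -2.878 -2.897
v -1.384 -2.791 -3.139
v -1.843 -2.812 -3.201
v -2.271 -2.933 -3.067
v -2.568 -3.129 -2.769
v -2.668 -3.353 -2.375
v -2.546 -3.555 -1.975
v -2.231 -3.689 -1.661
v -1.795 -3.722 -1.504
v 1.53 -0.774 -3.772
v 2.144 -0.262 -3.746
v 2.783 -1.073 -2.861
v 2.17 -1.586 -2.888
v 1.911 -0.141 -3.467
v 2.551 -0.952 -2.582
v 1.591 -0.165 -3.258
v 2.231 -0.976 -2.373
v 1.257 -0.329 -3.167
v 1.897 -1.14 -2.282
v 0.986 -0.595 -3.214
v 1.626 -1.406 -2.329
v 0.839 -0.902 -3.39
v 1.479 -1.713 -2.505
v 0.851 -1.18 -3.653
v 1.49 -1.991 -2.768
v 1.018 -1.365 -3.943
v 1.658 -2.176 -3.059
v 1.303 -1.415 -4.195
v 1.942 -2.226 -3.31
v 1.639 -1.318 -4.349
v 2.279 -2.129 -3.465
v 1.951 -1.097 -4.372
v 2.59 -1.908 -3.487
v 2.166 -0.802 -4.257
v 2.806 -1.613 -3.372
v 2.236 -0.5 -4.031
v 2.875 -1.311 -3.146
v -0.172 -1.08 1.259
v 0.808 -0.446 1.039
v 0.872 -2.694 1.261
v 1.852 -2.06 1.041
v 1.311 -1.971 2.095
v 0.666 -0.974 2.094
v 1.014 -2.166 0.206
v 0.369 -1.169 0.205
v 1.541 -1.117 0.388
v 1.725 -0.997 1.556
v -0.045 -2.143 0.744
v 0.139 -2.023 1.912
v -0.4 0.032 -0.032
v -1.388 0.199 1.687
v -0.882 1.647 -0.466
v -1.87 1.814 1.253
v 0.99 0.646 0.707
v 0.002 0.813 2.426
v 0.508 2.261 0.273
v -0.48 2.428 1.992
f 2 1 5
f 2 5 3
f 3 5 6
f 3 6 4
f 5 1 7
f 5 7 6
f 6 7 8
f 6 8 4
f 7 1 9
f 7 9 8
f 8 9 10
f 8 10 4
f 9 1 11
f 9 11 10
f 10 11 12
f 10 12 4
f 11 1 13
f 11 13 12
f 12 13 14
f 12 14 4
f 13 1 15
f 13 15 14
f 14 15 16
f 14 16 4
f 15 1 17
f 15 17 16
f 16 17 18
f 16 18 4
f 17 1 19
f 17 19 18
f 18 19 20
f 18 20 4
f 19 1 21
f 19 21 20
f 20 21 22
f 20 22 4
f 21 1 23
f 21 23 22
f 22 23 24
f 22 24 4
f 23 1 25
f 23 25 24
f 24 25 26
f 24 26 4
f 25 1 27
f 25 27 26
f 26 27 28
f 26 28 4
f 27 1 29
f 27 29 28
f 28 29 30
f 28 30 4
f 29 1 31
f 29 31 30
f 30 31 32
f 30 32 4
f 31 1 2
f 31 2 32
f 32 2 3
f 32 3 4
f 34 33 36
f 34 36 35
f 36 33 37
f 36 37 35
f 37 33 38
f 37 38 35
f 38 33 39
f 38 39 35
f 39 33 40
f 39 40 35
f 40 33 41
f 40 41 35
f 41 33 42
f 41 42 35
f 42 33 43
f 42 43 35
f 43 33 44
f 43 44 35
f 44 33 45
f 44 45 35
f 45 33 46
f 45 46 35
f 46 33 47
f 46 47 35
f 47 33 34
f 47 34 35
f 49 48 52
f 49 52 50
f 50 52 53
f 50 53 51
f 52 48 54
f 52 54 53
f 53 54 55
f 53 55 51
f 54 48 56
f 54 56 55
f 55 56 57
f 55 57 51
f 56 48 58
f 56 58 57
f 57 58 59
f 57 59 51
f 58 48 60
f 58 60 59
f 59 60 61
f 59 61 51
f 60 48 62
f 60 62 61
f 61 62 63
f 61 63 51
f 62 48 64
f 62 64 63
f 63 64 65
f 63 65 51
f 64 48 66
f 64 66 65
f 65 66 67
f 65 67 51
f 66 48 68
f 66 68 67
f 67 68 69
f 67 69 51
f 68 48 70
f 68 70 69
f 69 70 71
f 69 71 51
f 70 48 72
f 70 72 71
f 71 72 73
f 71 73 51
f 72 48 74
f 72 74 73
f 73 74 75
f 73 75 51
f 74 48 49
f 74 49 75
f 75 49 50
f 75 50 51
f 76 87 81
f 76 81 77
f 76 77 83
f 76 83 86
f 76 86 87
f 77 81 85
f 81 87 80
f 87 86 78
f 86 83 82
f 83 77 84
f 79 85 80
f 79 80 78
f 79 78 82
f 79 82 84
f 79 84 85
f 80 85 81
f 78 80 87
f 82 78 86
f 84 82 83
f 85 84 77
f 89 91 88
f 92 89 88
f 88 91 90
f 90 92 88
f 89 95 91
f 93 89 92
f 93 95 89
f 91 95 90
f 94 92 90
f 90 95 94
f 94 93 92
f 95 93 94



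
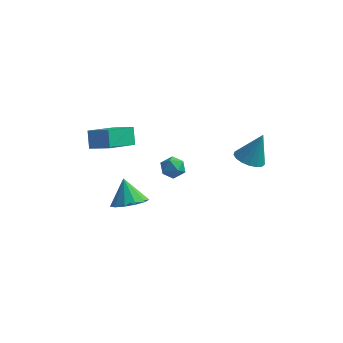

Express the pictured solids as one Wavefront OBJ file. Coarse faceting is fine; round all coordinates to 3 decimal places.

v -2.514 -3.51 -2.283
v -1.841 -4.169 -1.736
v -3.106 -2.93 -0.857
v -1.535 -3.644 -1.823
v -1.541 -3.075 -2.056
v -1.855 -2.645 -2.361
v -2.379 -2.489 -2.642
v -2.945 -2.658 -2.809
v -3.375 -3.096 -2.809
v -3.531 -3.666 -2.642
v -3.365 -4.187 -2.361
v -2.928 -4.492 -2.056
v -2.36 -4.486 -1.823
v 3.346 -0.824 1.151
v 3.98 -1.475 1.112
v 3.934 -0.356 2.929
v 4.182 -1.123 0.953
v 4.192 -0.703 0.839
v 4.008 -0.31 0.797
v 3.672 -0.035 0.836
v 3.262 0.059 0.947
v 2.87 -0.049 1.105
v 2.588 -0.334 1.274
v 2.479 -0.732 1.414
v 2.569 -1.151 1.495
v 2.836 -1.494 1.496
v 3.221 -1.684 1.419
v 3.633 -1.677 1.28
v -4.199 -1.737 2.236
v -4.828 -3.648 3.1
v -2.914 -1.922 2.761
v -3.543 -3.833 3.625
v -3.877 -2.287 1.255
v -4.506 -4.198 2.119
v -2.592 -2.472 1.78
v -3.221 -4.383 2.644
v -1.267 -0.406 -0.278
v -0.777 -0.221 -0.867
v -1.283 -1.619 -0.673
v -0.793 -1.434 -1.262
v -0.536 -1.424 -0.516
v -0.526 -0.674 -0.272
v -1.534 -1.166 -1.268
v -1.524 -0.416 -1.024
v -0.942 -0.69 -1.479
v -0.324 -0.85 -1.014
v -1.736 -0.99 -0.526
v -1.118 -1.15 -0.061
f 2 1 4
f 2 4 3
f 4 1 5
f 4 5 3
f 5 1 6
f 5 6 3
f 6 1 7
f 6 7 3
f 7 1 8
f 7 8 3
f 8 1 9
f 8 9 3
f 9 1 10
f 9 10 3
f 10 1 11
f 10 11 3
f 11 1 12
f 11 12 3
f 12 1 13
f 12 13 3
f 13 1 2
f 13 2 3
f 15 14 17
f 15 17 16
f 17 14 18
f 17 18 16
f 18 14 19
f 18 19 16
f 19 14 20
f 19 20 16
f 20 14 21
f 20 21 16
f 21 14 22
f 21 22 16
f 22 14 23
f 22 23 16
f 23 14 24
f 23 24 16
f 24 14 25
f 24 25 16
f 25 14 26
f 25 26 16
f 26 14 27
f 26 27 16
f 27 14 28
f 27 28 16
f 28 14 15
f 28 15 16
f 30 32 29
f 33 30 29
f 29 32 31
f 31 33 29
f 30 36 32
f 34 30 33
f 34 36 30
f 32 36 31
f 35 33 31
f 31 36 35
f 35 34 33
f 36 34 35
f 37 48 42
f 37 42 38
f 37 38 44
f 37 44 47
f 37 47 48
f 38 42 46
f 42 48 41
f 48 47 39
f 47 44 43
f 44 38 45
f 40 46 41
f 40 41 39
f 40 39 43
f 40 43 45
f 40 45 46
f 41 46 42
f 39 41 48
f 43 39 47
f 45 43 44
f 46 45 38



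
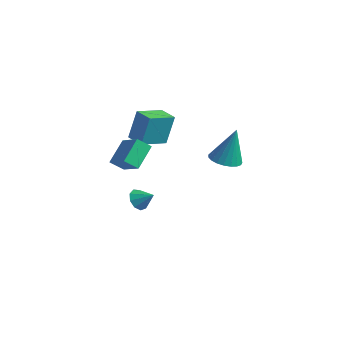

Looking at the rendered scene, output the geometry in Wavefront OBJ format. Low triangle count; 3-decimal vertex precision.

v -2.199 0.341 -4.022
v -1.839 0.521 -4.606
v -1.361 0.619 -3.418
v -2.087 0.904 -4.439
v -2.387 1.023 -4.076
v -2.6 0.823 -3.688
v -2.625 0.397 -3.456
v -2.451 -0.055 -3.489
v -2.159 -0.322 -3.771
v -1.887 -0.279 -4.17
v -1.76 0.054 -4.5
v 3.674 0.547 1.489
v 4.203 -0.138 1.578
v 3.966 1.033 3.511
v 4.434 0.123 1.481
v 4.534 0.457 1.387
v 4.485 0.807 1.31
v 4.296 1.112 1.263
v 3.999 1.32 1.256
v 3.647 1.393 1.289
v 3.299 1.321 1.357
v 3.016 1.114 1.448
v 2.847 0.81 1.545
v 2.821 0.46 1.633
v 2.942 0.125 1.696
v 3.19 -0.137 1.723
v 3.522 -0.281 1.71
v 3.88 -0.281 1.658
v -1.794 -2.089 0.105
v -2.09 -0.857 1.05
v -1.339 -1.529 -0.481
v -1.634 -0.298 0.464
v -0.466 -2.362 0.876
v -0.761 -1.131 1.821
v -0.01 -1.803 0.29
v -0.306 -0.571 1.235
v -3.98 1.388 -0.442
v -3.857 1.913 1.359
v -3.74 3.019 -0.933
v -3.617 3.544 0.868
v -2.863 1.216 -0.468
v -2.74 1.741 1.333
v -2.623 2.847 -0.959
v -2.5 3.372 0.842
f 2 1 4
f 2 4 3
f 4 1 5
f 4 5 3
f 5 1 6
f 5 6 3
f 6 1 7
f 6 7 3
f 7 1 8
f 7 8 3
f 8 1 9
f 8 9 3
f 9 1 10
f 9 10 3
f 10 1 11
f 10 11 3
f 11 1 2
f 11 2 3
f 13 12 15
f 13 15 14
f 15 12 16
f 15 16 14
f 16 12 17
f 16 17 14
f 17 12 18
f 17 18 14
f 18 12 19
f 18 19 14
f 19 12 20
f 19 20 14
f 20 12 21
f 20 21 14
f 21 12 22
f 21 22 14
f 22 12 23
f 22 23 14
f 23 12 24
f 23 24 14
f 24 12 25
f 24 25 14
f 25 12 26
f 25 26 14
f 26 12 27
f 26 27 14
f 27 12 28
f 27 28 14
f 28 12 13
f 28 13 14
f 30 32 29
f 33 30 29
f 29 32 31
f 31 33 29
f 30 36 32
f 34 30 33
f 34 36 30
f 32 36 31
f 35 33 31
f 31 36 35
f 35 34 33
f 36 34 35
f 38 40 37
f 41 38 37
f 37 40 39
f 39 41 37
f 38 44 40
f 42 38 41
f 42 44 38
f 40 44 39
f 43 41 39
f 39 44 43
f 43 42 41
f 44 42 43



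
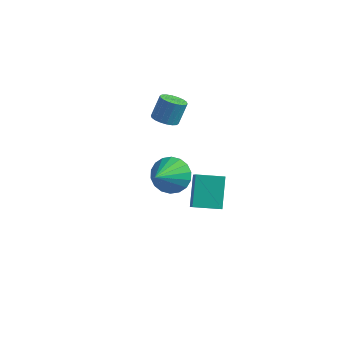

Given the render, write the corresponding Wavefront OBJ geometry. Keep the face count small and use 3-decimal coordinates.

v -2.117 -1.362 1.124
v -1.255 -1.241 1.132
v -1.943 -2.658 1.936
v -1.371 -1.056 1.451
v -1.635 -0.932 1.706
v -1.994 -0.893 1.846
v -2.377 -0.946 1.842
v -2.709 -1.082 1.697
v -2.924 -1.273 1.437
v -2.979 -1.482 1.116
v -2.863 -1.667 0.796
v -2.599 -1.792 0.541
v -2.24 -1.831 0.402
v -1.857 -1.777 0.405
v -1.525 -1.641 0.551
v -1.31 -1.45 0.81
v -2.251 0.331 -2.058
v -2.726 1.247 -0.849
v -2.786 0.928 -2.721
v -3.262 1.844 -1.511
v -1.278 1.036 -2.209
v -1.754 1.952 -0.999
v -1.814 1.633 -2.871
v -2.289 2.549 -1.662
v -3.74 0.523 2.548
v -3.231 0.747 2.383
v -3.111 1.201 3.366
v -3.62 0.977 3.532
v -3.399 0.932 2.318
v -3.279 1.386 3.302
v -3.634 1.036 2.299
v -3.514 1.49 3.282
v -3.891 1.038 2.329
v -3.771 1.492 3.312
v -4.117 0.939 2.402
v -3.997 1.393 3.386
v -4.269 0.757 2.505
v -4.149 1.211 3.488
v -4.316 0.529 2.616
v -4.196 0.983 3.599
v -4.249 0.299 2.714
v -4.129 0.753 3.697
v -4.081 0.114 2.778
v -3.961 0.568 3.762
v -3.846 0.01 2.798
v -3.726 0.464 3.781
v -3.589 0.008 2.768
v -3.469 0.462 3.751
v -3.363 0.107 2.694
v -3.243 0.561 3.678
v -3.211 0.289 2.592
v -3.091 0.743 3.575
v -3.164 0.517 2.481
v -3.044 0.971 3.464
f 2 1 4
f 2 4 3
f 4 1 5
f 4 5 3
f 5 1 6
f 5 6 3
f 6 1 7
f 6 7 3
f 7 1 8
f 7 8 3
f 8 1 9
f 8 9 3
f 9 1 10
f 9 10 3
f 10 1 11
f 10 11 3
f 11 1 12
f 11 12 3
f 12 1 13
f 12 13 3
f 13 1 14
f 13 14 3
f 14 1 15
f 14 15 3
f 15 1 16
f 15 16 3
f 16 1 2
f 16 2 3
f 18 20 17
f 21 18 17
f 17 20 19
f 19 21 17
f 18 24 20
f 22 18 21
f 22 24 18
f 20 24 19
f 23 21 19
f 19 24 23
f 23 22 21
f 24 22 23
f 26 25 29
f 26 29 27
f 27 29 30
f 27 30 28
f 29 25 31
f 29 31 30
f 30 31 32
f 30 32 28
f 31 25 33
f 31 33 32
f 32 33 34
f 32 34 28
f 33 25 35
f 33 35 34
f 34 35 36
f 34 36 28
f 35 25 37
f 35 37 36
f 36 37 38
f 36 38 28
f 37 25 39
f 37 39 38
f 38 39 40
f 38 40 28
f 39 25 41
f 39 41 40
f 40 41 42
f 40 42 28
f 41 25 43
f 41 43 42
f 42 43 44
f 42 44 28
f 43 25 45
f 43 45 44
f 44 45 46
f 44 46 28
f 45 25 47
f 45 47 46
f 46 47 48
f 46 48 28
f 47 25 49
f 47 49 48
f 48 49 50
f 48 50 28
f 49 25 51
f 49 51 50
f 50 51 52
f 50 52 28
f 51 25 53
f 51 53 52
f 52 53 54
f 52 54 28
f 53 25 26
f 53 26 54
f 54 26 27
f 54 27 28



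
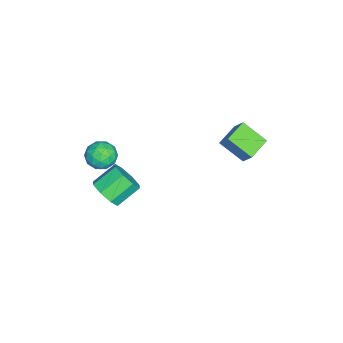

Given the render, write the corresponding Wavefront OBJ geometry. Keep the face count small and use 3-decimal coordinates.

v -0.449 4.331 0.769
v -0.753 3.072 1.638
v -0.021 4.848 1.666
v -0.326 3.589 2.535
v 0.726 3.851 0.485
v 0.421 2.592 1.354
v 1.153 4.368 1.382
v 0.849 3.109 2.251
v 2.859 -2.52 -1.66
v 3.469 -2.577 -0.959
v 2.61 -1.677 -0.14
v 2.001 -1.62 -0.84
v 3.611 -2.038 -1.402
v 2.753 -1.138 -0.582
v 3.314 -1.781 -1.995
v 2.455 -0.881 -1.175
v 2.75 -1.957 -2.392
v 1.891 -1.057 -1.573
v 2.25 -2.463 -2.36
v 1.391 -1.563 -1.541
v 2.107 -3.002 -1.918
v 1.249 -2.102 -1.098
v 2.405 -3.259 -1.325
v 1.546 -2.359 -0.505
v 2.969 -3.083 -0.927
v 2.11 -2.183 -0.108
v 3.925 -1.636 2.583
v 4.475 -2.199 2.286
v 2.965 -2.601 2.634
v 3.515 -3.164 2.337
v 3.61 -2.85 3.112
v 4.203 -2.254 3.081
v 3.237 -2.546 1.839
v 3.83 -1.95 1.808
v 4.05 -2.761 1.827
v 4.281 -2.95 2.614
v 3.159 -1.85 2.306
v 3.39 -2.039 3.093
v 4.284 -1.833 2.43
v 3.156 -2.967 2.49
v 3.212 -2.783 2.945
v 3.535 -3.113 2.771
v 4.124 -1.866 2.897
v 4.448 -2.197 2.723
v 3.94 -2.579 3.208
v 2.992 -2.603 2.197
v 3.316 -2.934 2.023
v 3.905 -1.687 2.149
v 4.228 -2.017 1.975
v 3.5 -2.221 1.712
v 4.357 -2.495 1.986
v 3.793 -3.061 2.016
v 3.63 -2.698 1.723
v 3.978 -2.348 1.705
v 4.493 -2.605 2.448
v 3.929 -3.172 2.478
v 3.985 -2.988 2.934
v 4.334 -2.638 2.915
v 4.243 -2.936 2.178
v 3.511 -1.628 2.442
v 2.947 -2.195 2.472
v 3.106 -2.162 2.005
v 3.455 -1.812 1.986
v 3.647 -1.739 2.904
v 3.083 -2.305 2.934
v 3.462 -2.452 3.215
v 3.81 -2.102 3.197
v 3.197 -1.864 2.742
f 2 4 1
f 5 2 1
f 1 4 3
f 3 5 1
f 2 8 4
f 6 2 5
f 6 8 2
f 4 8 3
f 7 5 3
f 3 8 7
f 7 6 5
f 8 6 7
f 10 9 13
f 10 13 11
f 11 13 14
f 11 14 12
f 13 9 15
f 13 15 14
f 14 15 16
f 14 16 12
f 15 9 17
f 15 17 16
f 16 17 18
f 16 18 12
f 17 9 19
f 17 19 18
f 18 19 20
f 18 20 12
f 19 9 21
f 19 21 20
f 20 21 22
f 20 22 12
f 21 9 23
f 21 23 22
f 22 23 24
f 22 24 12
f 23 9 25
f 23 25 24
f 24 25 26
f 24 26 12
f 25 9 10
f 25 10 26
f 26 10 11
f 26 11 12
f 27 64 43
f 64 38 67
f 43 67 32
f 64 67 43
f 27 43 39
f 43 32 44
f 39 44 28
f 43 44 39
f 27 39 48
f 39 28 49
f 48 49 34
f 39 49 48
f 27 48 60
f 48 34 63
f 60 63 37
f 48 63 60
f 27 60 64
f 60 37 68
f 64 68 38
f 60 68 64
f 28 44 55
f 44 32 58
f 55 58 36
f 44 58 55
f 32 67 45
f 67 38 66
f 45 66 31
f 67 66 45
f 38 68 65
f 68 37 61
f 65 61 29
f 68 61 65
f 37 63 62
f 63 34 50
f 62 50 33
f 63 50 62
f 34 49 54
f 49 28 51
f 54 51 35
f 49 51 54
f 30 56 42
f 56 36 57
f 42 57 31
f 56 57 42
f 30 42 40
f 42 31 41
f 40 41 29
f 42 41 40
f 30 40 47
f 40 29 46
f 47 46 33
f 40 46 47
f 30 47 52
f 47 33 53
f 52 53 35
f 47 53 52
f 30 52 56
f 52 35 59
f 56 59 36
f 52 59 56
f 31 57 45
f 57 36 58
f 45 58 32
f 57 58 45
f 29 41 65
f 41 31 66
f 65 66 38
f 41 66 65
f 33 46 62
f 46 29 61
f 62 61 37
f 46 61 62
f 35 53 54
f 53 33 50
f 54 50 34
f 53 50 54
f 36 59 55
f 59 35 51
f 55 51 28
f 59 51 55



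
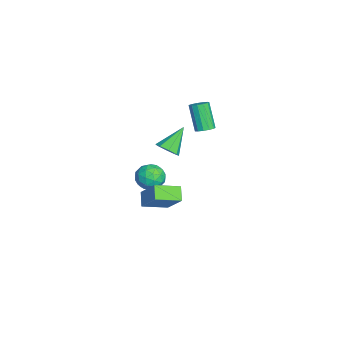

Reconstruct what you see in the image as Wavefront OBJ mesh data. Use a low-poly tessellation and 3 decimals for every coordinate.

v 3.733 -1.394 0.292
v 2.954 -1.429 0.885
v 3.316 0.06 -0.167
v 2.538 0.024 0.426
v 4.782 -0.644 1.714
v 4.004 -0.68 2.307
v 4.366 0.809 1.255
v 3.587 0.774 1.848
v -0.811 0.077 1.592
v -0.181 0.162 2.043
v -1.829 1.043 2.828
v -0.241 0.606 1.648
v -0.634 0.74 1.22
v -1.132 0.486 1.009
v -1.441 -0.008 1.14
v -1.382 -0.451 1.535
v -0.988 -0.585 1.963
v -0.491 -0.331 2.174
v -3.313 2.313 1.521
v -2.872 1.907 1.678
v -3.766 1.561 3.296
v -4.207 1.967 3.139
v -2.769 2.217 1.802
v -3.662 1.871 3.419
v -2.838 2.557 1.836
v -3.732 2.212 3.453
v -3.059 2.82 1.77
v -3.952 2.475 3.388
v -3.36 2.922 1.626
v -4.254 2.576 3.243
v -3.646 2.831 1.448
v -4.54 2.485 3.065
v -3.827 2.575 1.293
v -4.721 2.229 2.911
v -3.844 2.236 1.211
v -4.738 1.89 2.829
v -3.693 1.921 1.227
v -4.587 1.575 2.845
v -3.421 1.731 1.337
v -4.315 1.385 2.954
v -3.115 1.726 1.505
v -4.009 1.38 3.122
v -1.14 -0.34 -1.815
v -0.376 -0.622 -1.291
v -2.084 -1.178 -0.889
v -1.32 -1.46 -0.365
v -1.614 -0.538 -0.336
v -1.031 -0.02 -0.908
v -1.429 -1.78 -1.272
v -0.846 -1.262 -1.844
v -0.555 -1.511 -0.955
v -0.67 -0.744 -0.377
v -1.79 -1.056 -1.803
v -1.905 -0.289 -1.225
v -0.675 -0.407 -1.634
v -1.785 -1.393 -0.546
v -1.957 -0.851 -0.529
v -1.509 -1.016 -0.221
v -1.06 -0.054 -1.409
v -0.611 -0.219 -1.101
v -1.339 -0.17 -0.54
v -1.849 -1.581 -1.079
v -1.4 -1.746 -0.771
v -0.951 -0.784 -1.959
v -0.503 -0.949 -1.651
v -1.121 -1.63 -1.64
v -0.332 -1.095 -1.129
v -0.887 -1.588 -0.585
v -0.951 -1.776 -1.118
v -0.608 -1.472 -1.454
v -0.399 -0.645 -0.789
v -0.954 -1.137 -0.245
v -1.126 -0.596 -0.228
v -0.783 -0.291 -0.564
v -0.504 -1.167 -0.592
v -1.506 -0.663 -1.935
v -2.061 -1.155 -1.391
v -1.677 -1.509 -1.616
v -1.334 -1.204 -1.952
v -1.573 -0.212 -1.595
v -2.128 -0.705 -1.051
v -1.852 -0.328 -0.726
v -1.509 -0.024 -1.062
v -1.956 -0.633 -1.588
f 2 4 1
f 5 2 1
f 1 4 3
f 3 5 1
f 2 8 4
f 6 2 5
f 6 8 2
f 4 8 3
f 7 5 3
f 3 8 7
f 7 6 5
f 8 6 7
f 10 9 12
f 10 12 11
f 12 9 13
f 12 13 11
f 13 9 14
f 13 14 11
f 14 9 15
f 14 15 11
f 15 9 16
f 15 16 11
f 16 9 17
f 16 17 11
f 17 9 18
f 17 18 11
f 18 9 10
f 18 10 11
f 20 19 23
f 20 23 21
f 21 23 24
f 21 24 22
f 23 19 25
f 23 25 24
f 24 25 26
f 24 26 22
f 25 19 27
f 25 27 26
f 26 27 28
f 26 28 22
f 27 19 29
f 27 29 28
f 28 29 30
f 28 30 22
f 29 19 31
f 29 31 30
f 30 31 32
f 30 32 22
f 31 19 33
f 31 33 32
f 32 33 34
f 32 34 22
f 33 19 35
f 33 35 34
f 34 35 36
f 34 36 22
f 35 19 37
f 35 37 36
f 36 37 38
f 36 38 22
f 37 19 39
f 37 39 38
f 38 39 40
f 38 40 22
f 39 19 41
f 39 41 40
f 40 41 42
f 40 42 22
f 41 19 20
f 41 20 42
f 42 20 21
f 42 21 22
f 43 80 59
f 80 54 83
f 59 83 48
f 80 83 59
f 43 59 55
f 59 48 60
f 55 60 44
f 59 60 55
f 43 55 64
f 55 44 65
f 64 65 50
f 55 65 64
f 43 64 76
f 64 50 79
f 76 79 53
f 64 79 76
f 43 76 80
f 76 53 84
f 80 84 54
f 76 84 80
f 44 60 71
f 60 48 74
f 71 74 52
f 60 74 71
f 48 83 61
f 83 54 82
f 61 82 47
f 83 82 61
f 54 84 81
f 84 53 77
f 81 77 45
f 84 77 81
f 53 79 78
f 79 50 66
f 78 66 49
f 79 66 78
f 50 65 70
f 65 44 67
f 70 67 51
f 65 67 70
f 46 72 58
f 72 52 73
f 58 73 47
f 72 73 58
f 46 58 56
f 58 47 57
f 56 57 45
f 58 57 56
f 46 56 63
f 56 45 62
f 63 62 49
f 56 62 63
f 46 63 68
f 63 49 69
f 68 69 51
f 63 69 68
f 46 68 72
f 68 51 75
f 72 75 52
f 68 75 72
f 47 73 61
f 73 52 74
f 61 74 48
f 73 74 61
f 45 57 81
f 57 47 82
f 81 82 54
f 57 82 81
f 49 62 78
f 62 45 77
f 78 77 53
f 62 77 78
f 51 69 70
f 69 49 66
f 70 66 50
f 69 66 70
f 52 75 71
f 75 51 67
f 71 67 44
f 75 67 71



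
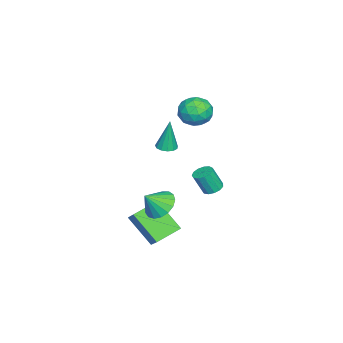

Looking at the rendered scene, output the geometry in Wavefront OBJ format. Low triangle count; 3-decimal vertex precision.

v 3.028 0.046 -3.638
v 2.428 -1.365 -2.174
v 1.981 1.043 -3.106
v 1.381 -0.369 -1.642
v 4.199 0.689 -2.538
v 3.599 -0.723 -1.074
v 3.152 1.685 -2.006
v 2.552 0.274 -0.542
v -3.75 -0.968 -0.275
v -3.368 -0.468 -0.32
v -3.77 -0.772 1.735
v -3.7 -0.343 -0.336
v -4.047 -0.416 -0.332
v -4.3 -0.664 -0.31
v -4.378 -1.009 -0.278
v -4.257 -1.34 -0.244
v -3.974 -1.554 -0.22
v -3.62 -1.581 -0.214
v -3.307 -1.414 -0.227
v -3.135 -1.105 -0.255
v -3.158 -0.752 -0.29
v -2.576 1.209 4.513
v -1.888 1.966 4.395
v -1.792 0.314 3.345
v -1.104 1.071 3.227
v -1.117 0.518 4.096
v -1.601 1.071 4.818
v -2.079 1.209 2.922
v -2.563 1.762 3.644
v -1.58 1.966 3.412
v -0.986 1.539 4.137
v -2.694 0.741 3.603
v -2.1 0.314 4.328
v -2.301 1.666 4.557
v -1.379 0.614 3.183
v -1.387 0.289 3.694
v -0.982 0.734 3.625
v -2.132 1.14 4.805
v -1.728 1.585 4.736
v -1.275 0.734 4.56
v -1.952 0.695 3.004
v -1.548 1.14 2.935
v -2.698 1.546 4.115
v -2.293 1.991 4.046
v -2.405 1.546 3.18
v -1.715 2.111 3.909
v -1.255 1.585 3.222
v -1.827 1.666 3.043
v -2.112 1.991 3.468
v -1.366 1.86 4.336
v -0.905 1.334 3.649
v -0.913 1.009 4.16
v -1.198 1.334 4.584
v -1.185 1.86 3.758
v -2.775 0.946 4.091
v -2.314 0.42 3.404
v -2.482 0.946 3.156
v -2.767 1.271 3.58
v -2.425 0.695 4.518
v -1.965 0.169 3.831
v -1.568 0.289 4.272
v -1.853 0.614 4.697
v -2.495 0.42 3.982
v 3.587 0.694 -0.098
v 4.127 0.23 -0.757
v 4.173 0.046 0.838
v 4.377 0.607 -0.653
v 4.447 1.003 -0.423
v 4.319 1.329 -0.117
v 4.024 1.509 0.192
v 3.629 1.503 0.435
v 3.224 1.311 0.556
v 2.902 0.977 0.528
v 2.737 0.579 0.355
v 2.767 0.207 0.079
v 2.984 -0.054 -0.237
v 3.34 -0.143 -0.522
v 3.752 -0.041 -0.71
v -1.631 2.185 -1.814
v -1.056 2.417 -1.809
v -0.854 1.886 -0.541
v -1.429 1.655 -0.546
v -1.262 2.663 -1.673
v -1.06 2.132 -0.405
v -1.586 2.758 -1.582
v -1.383 2.227 -0.313
v -1.924 2.672 -1.564
v -1.721 2.141 -0.296
v -2.169 2.43 -1.626
v -1.966 1.899 -0.357
v -2.243 2.111 -1.748
v -2.041 1.581 -0.479
v -2.123 1.816 -1.89
v -1.921 1.285 -0.622
v -1.847 1.638 -2.009
v -1.645 1.107 -0.74
v -1.502 1.634 -2.066
v -1.3 1.103 -0.797
v -1.199 1.805 -2.043
v -0.996 1.274 -0.774
v -1.032 2.096 -1.947
v -0.83 1.566 -0.679
f 2 4 1
f 5 2 1
f 1 4 3
f 3 5 1
f 2 8 4
f 6 2 5
f 6 8 2
f 4 8 3
f 7 5 3
f 3 8 7
f 7 6 5
f 8 6 7
f 10 9 12
f 10 12 11
f 12 9 13
f 12 13 11
f 13 9 14
f 13 14 11
f 14 9 15
f 14 15 11
f 15 9 16
f 15 16 11
f 16 9 17
f 16 17 11
f 17 9 18
f 17 18 11
f 18 9 19
f 18 19 11
f 19 9 20
f 19 20 11
f 20 9 21
f 20 21 11
f 21 9 10
f 21 10 11
f 22 59 38
f 59 33 62
f 38 62 27
f 59 62 38
f 22 38 34
f 38 27 39
f 34 39 23
f 38 39 34
f 22 34 43
f 34 23 44
f 43 44 29
f 34 44 43
f 22 43 55
f 43 29 58
f 55 58 32
f 43 58 55
f 22 55 59
f 55 32 63
f 59 63 33
f 55 63 59
f 23 39 50
f 39 27 53
f 50 53 31
f 39 53 50
f 27 62 40
f 62 33 61
f 40 61 26
f 62 61 40
f 33 63 60
f 63 32 56
f 60 56 24
f 63 56 60
f 32 58 57
f 58 29 45
f 57 45 28
f 58 45 57
f 29 44 49
f 44 23 46
f 49 46 30
f 44 46 49
f 25 51 37
f 51 31 52
f 37 52 26
f 51 52 37
f 25 37 35
f 37 26 36
f 35 36 24
f 37 36 35
f 25 35 42
f 35 24 41
f 42 41 28
f 35 41 42
f 25 42 47
f 42 28 48
f 47 48 30
f 42 48 47
f 25 47 51
f 47 30 54
f 51 54 31
f 47 54 51
f 26 52 40
f 52 31 53
f 40 53 27
f 52 53 40
f 24 36 60
f 36 26 61
f 60 61 33
f 36 61 60
f 28 41 57
f 41 24 56
f 57 56 32
f 41 56 57
f 30 48 49
f 48 28 45
f 49 45 29
f 48 45 49
f 31 54 50
f 54 30 46
f 50 46 23
f 54 46 50
f 65 64 67
f 65 67 66
f 67 64 68
f 67 68 66
f 68 64 69
f 68 69 66
f 69 64 70
f 69 70 66
f 70 64 71
f 70 71 66
f 71 64 72
f 71 72 66
f 72 64 73
f 72 73 66
f 73 64 74
f 73 74 66
f 74 64 75
f 74 75 66
f 75 64 76
f 75 76 66
f 76 64 77
f 76 77 66
f 77 64 78
f 77 78 66
f 78 64 65
f 78 65 66
f 80 79 83
f 80 83 81
f 81 83 84
f 81 84 82
f 83 79 85
f 83 85 84
f 84 85 86
f 84 86 82
f 85 79 87
f 85 87 86
f 86 87 88
f 86 88 82
f 87 79 89
f 87 89 88
f 88 89 90
f 88 90 82
f 89 79 91
f 89 91 90
f 90 91 92
f 90 92 82
f 91 79 93
f 91 93 92
f 92 93 94
f 92 94 82
f 93 79 95
f 93 95 94
f 94 95 96
f 94 96 82
f 95 79 97
f 95 97 96
f 96 97 98
f 96 98 82
f 97 79 99
f 97 99 98
f 98 99 100
f 98 100 82
f 99 79 101
f 99 101 100
f 100 101 102
f 100 102 82
f 101 79 80
f 101 80 102
f 102 80 81
f 102 81 82



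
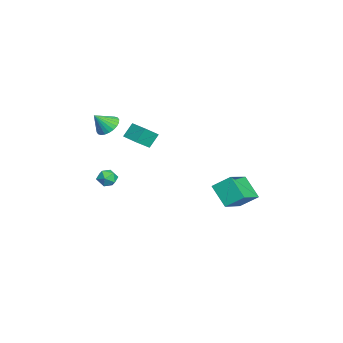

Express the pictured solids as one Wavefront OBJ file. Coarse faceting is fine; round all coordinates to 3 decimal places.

v -1.635 2.578 -2.264
v -1.537 3.575 -1.501
v -3.249 3.36 -3.079
v -3.151 4.358 -2.316
v -0.749 3.302 -3.324
v -0.651 4.3 -2.561
v -2.363 4.085 -4.139
v -2.265 5.082 -3.376
v -1.795 -2.862 2.069
v -1.292 -2.351 2.292
v -1.485 -3.558 2.971
v -1.53 -2.266 2.439
v -1.808 -2.271 2.531
v -2.084 -2.366 2.552
v -2.316 -2.537 2.499
v -2.468 -2.757 2.382
v -2.518 -2.993 2.216
v -2.458 -3.209 2.029
v -2.297 -3.373 1.847
v -2.059 -3.458 1.699
v -1.781 -3.453 1.608
v -1.505 -3.358 1.587
v -1.273 -3.187 1.639
v -1.121 -2.967 1.757
v -1.071 -2.731 1.923
v -1.131 -2.514 2.11
v 1.971 -1.129 2.753
v 2.481 -1.779 3.384
v 1.605 -0.691 3.5
v 2.115 -1.342 4.131
v 2.805 -0.458 2.769
v 3.315 -1.109 3.4
v 2.439 -0.021 3.516
v 2.949 -0.671 4.147
v -2.355 -2.396 -2.035
v -1.991 -2.611 -1.553
v -2.309 -3.329 -2.487
v -1.945 -3.544 -2.005
v -2.562 -3.404 -1.903
v -2.591 -2.827 -1.624
v -1.709 -3.113 -2.416
v -1.738 -2.536 -2.137
v -1.592 -3.054 -1.788
v -2.119 -3.234 -1.471
v -2.181 -2.706 -2.569
v -2.708 -2.886 -2.252
f 2 4 1
f 5 2 1
f 1 4 3
f 3 5 1
f 2 8 4
f 6 2 5
f 6 8 2
f 4 8 3
f 7 5 3
f 3 8 7
f 7 6 5
f 8 6 7
f 10 9 12
f 10 12 11
f 12 9 13
f 12 13 11
f 13 9 14
f 13 14 11
f 14 9 15
f 14 15 11
f 15 9 16
f 15 16 11
f 16 9 17
f 16 17 11
f 17 9 18
f 17 18 11
f 18 9 19
f 18 19 11
f 19 9 20
f 19 20 11
f 20 9 21
f 20 21 11
f 21 9 22
f 21 22 11
f 22 9 23
f 22 23 11
f 23 9 24
f 23 24 11
f 24 9 25
f 24 25 11
f 25 9 26
f 25 26 11
f 26 9 10
f 26 10 11
f 28 30 27
f 31 28 27
f 27 30 29
f 29 31 27
f 28 34 30
f 32 28 31
f 32 34 28
f 30 34 29
f 33 31 29
f 29 34 33
f 33 32 31
f 34 32 33
f 35 46 40
f 35 40 36
f 35 36 42
f 35 42 45
f 35 45 46
f 36 40 44
f 40 46 39
f 46 45 37
f 45 42 41
f 42 36 43
f 38 44 39
f 38 39 37
f 38 37 41
f 38 41 43
f 38 43 44
f 39 44 40
f 37 39 46
f 41 37 45
f 43 41 42
f 44 43 36



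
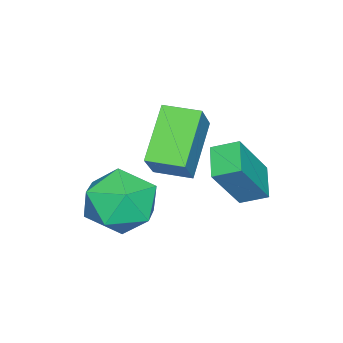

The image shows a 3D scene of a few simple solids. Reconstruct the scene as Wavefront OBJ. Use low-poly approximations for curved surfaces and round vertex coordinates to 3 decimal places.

v -3.654 0.257 -0.466
v -4.604 -0.225 -0.005
v -3.885 1.043 -0.118
v -4.835 0.562 0.342
v -2.665 -0.162 1.138
v -3.615 -0.643 1.598
v -2.896 0.625 1.485
v -3.846 0.143 1.946
v -2.287 -1.732 1.087
v -3.786 -1.947 2.347
v -2.473 -0.608 1.057
v -3.972 -0.823 2.317
v -1.408 -1.557 2.163
v -2.907 -1.772 3.423
v -1.594 -0.433 2.133
v -3.093 -0.648 3.393
v -2.277 -1.627 0.543
v -1.373 -1.414 -0.231
v -2.127 -3.546 0.191
v -1.223 -3.333 -0.583
v -1.058 -3.156 0.602
v -1.151 -1.97 0.819
v -2.349 -2.99 -0.859
v -2.442 -1.804 -0.642
v -1.417 -2.257 -1.098
v -0.62 -2.359 -0.195
v -2.88 -2.601 0.155
v -2.083 -2.703 1.058
f 2 4 1
f 5 2 1
f 1 4 3
f 3 5 1
f 2 8 4
f 6 2 5
f 6 8 2
f 4 8 3
f 7 5 3
f 3 8 7
f 7 6 5
f 8 6 7
f 10 12 9
f 13 10 9
f 9 12 11
f 11 13 9
f 10 16 12
f 14 10 13
f 14 16 10
f 12 16 11
f 15 13 11
f 11 16 15
f 15 14 13
f 16 14 15
f 17 28 22
f 17 22 18
f 17 18 24
f 17 24 27
f 17 27 28
f 18 22 26
f 22 28 21
f 28 27 19
f 27 24 23
f 24 18 25
f 20 26 21
f 20 21 19
f 20 19 23
f 20 23 25
f 20 25 26
f 21 26 22
f 19 21 28
f 23 19 27
f 25 23 24
f 26 25 18

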